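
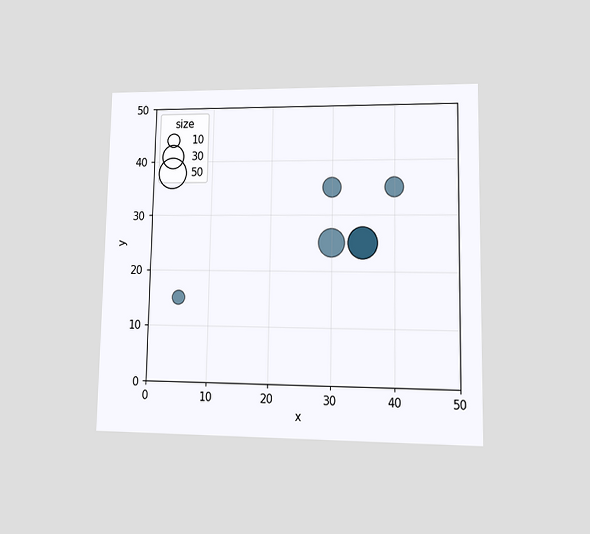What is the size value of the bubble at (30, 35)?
The chart is viewed at a slight angle. Matching the bubble at (30, 35) against the size legend gives 20.

20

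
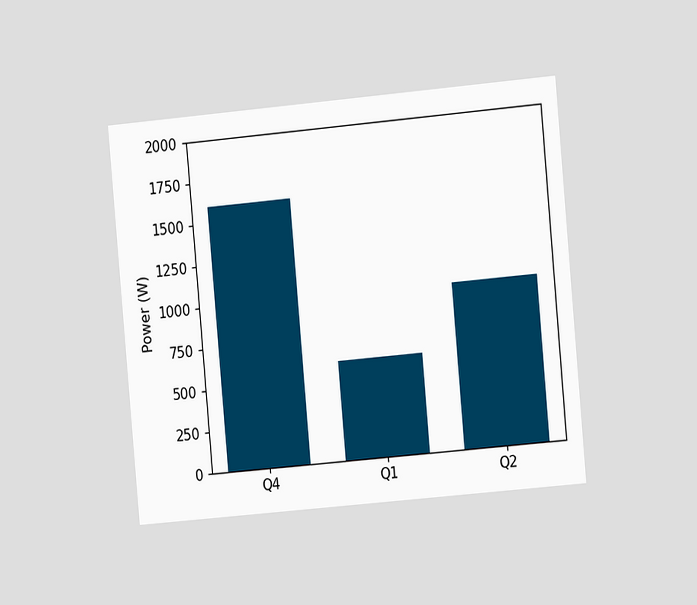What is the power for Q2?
1000W

The chart is tilted about 5° counter-clockwise and viewed slightly from the right. Reading along the chart's y-axis, the Q2 bar reaches 1000W.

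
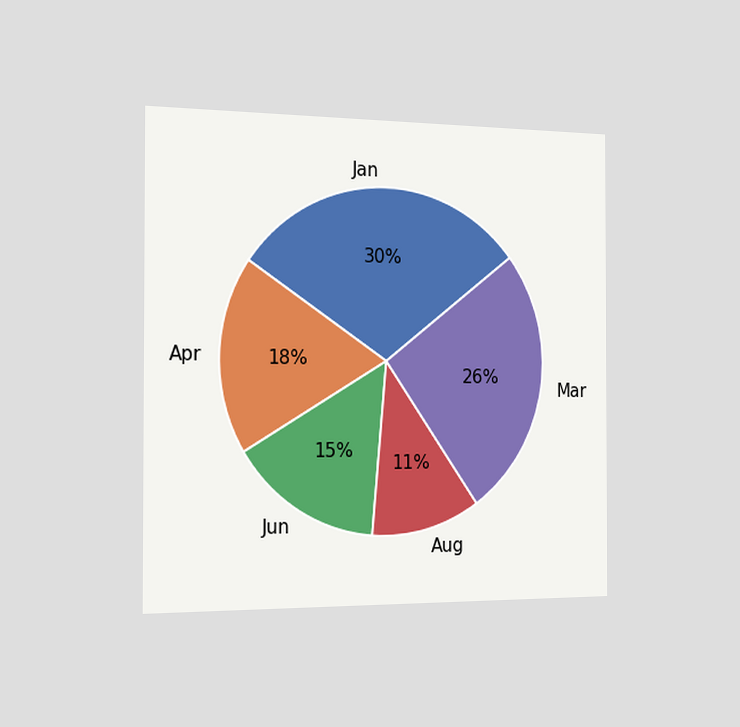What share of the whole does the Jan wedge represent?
The chart is viewed slightly from the left. The Jan slice takes up 30% of the pie.

30%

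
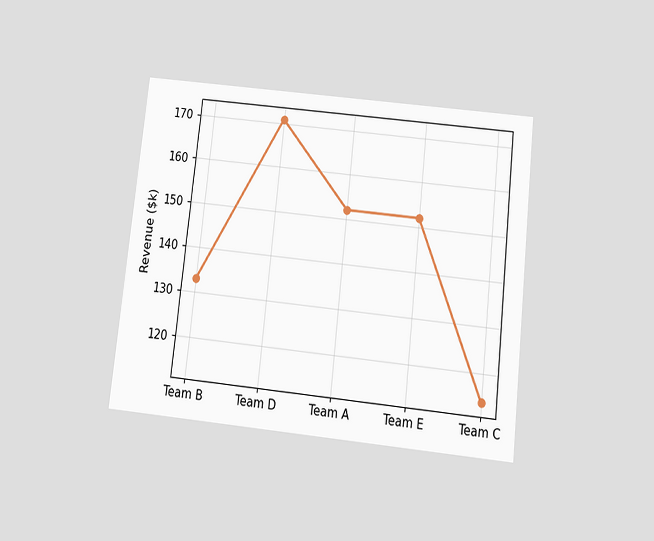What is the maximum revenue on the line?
$171k

The chart is tilted about 6° clockwise and viewed slightly from below. The highest point is at Team D, and reading across to the y-axis gives $171k.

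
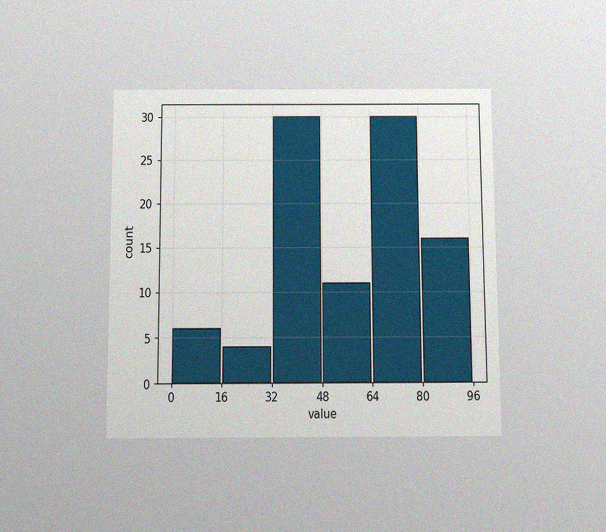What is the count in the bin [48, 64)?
The chart is viewed slightly from below, with some photo noise. The [48, 64) bin has height 11.

11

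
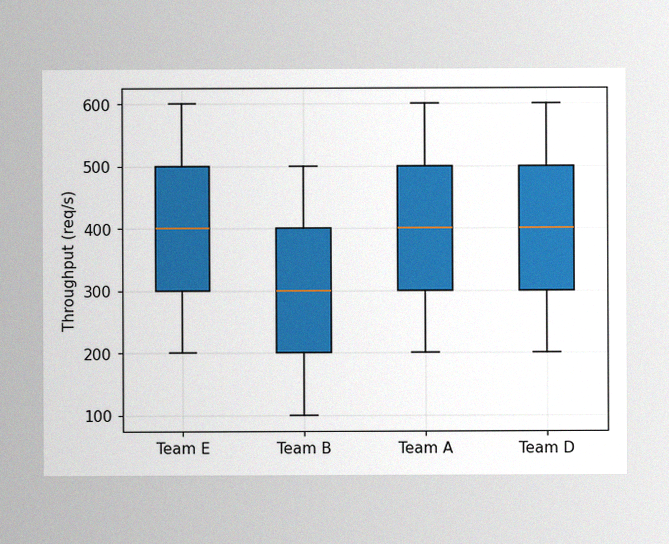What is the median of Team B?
300req/s

The image has some photo noise and uneven lighting. The median line in the Team B box sits at 300req/s.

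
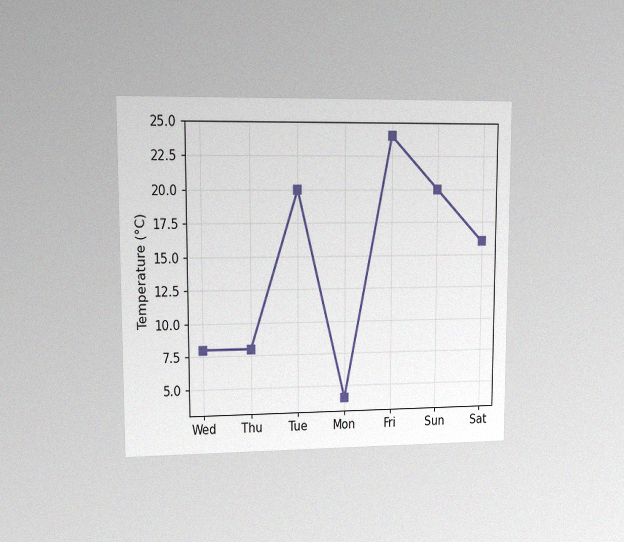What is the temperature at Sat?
16°C

The chart is viewed at a slight angle, with some photo noise. At Sat, the line is at 16°C.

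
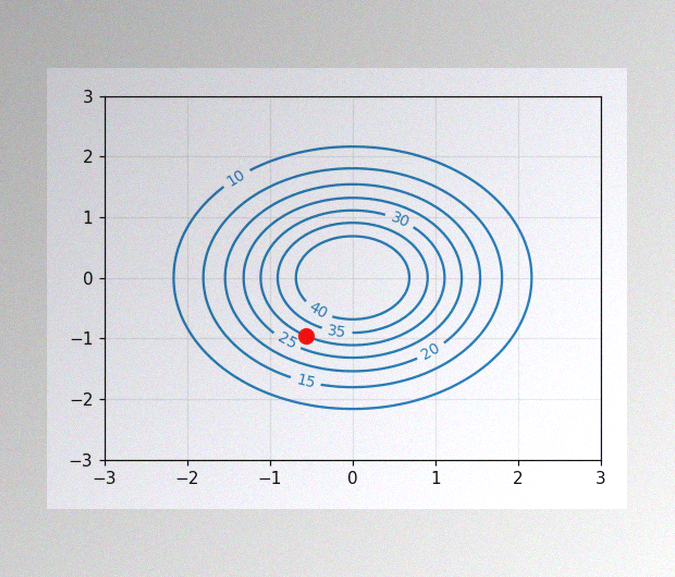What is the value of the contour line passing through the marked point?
30

The image has some photo noise and uneven lighting. The marked point sits on the contour labelled 30.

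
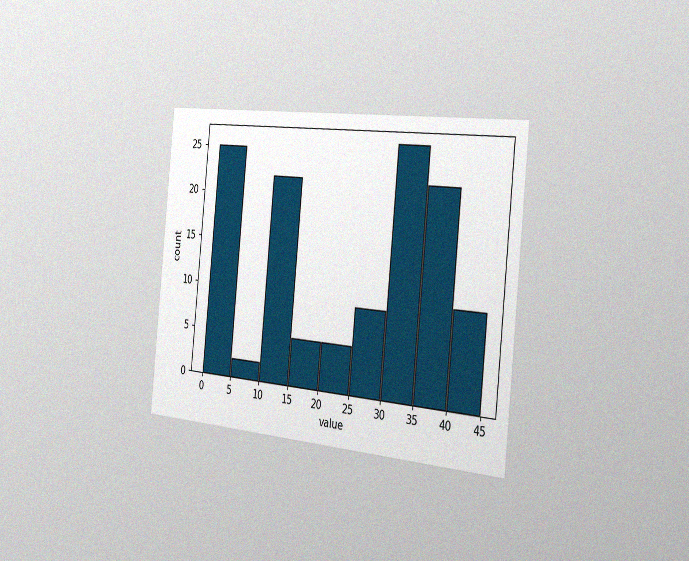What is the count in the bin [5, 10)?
2

The chart is tilted about 6° clockwise and viewed slightly from the right, with some photo noise. The [5, 10) bin has height 2.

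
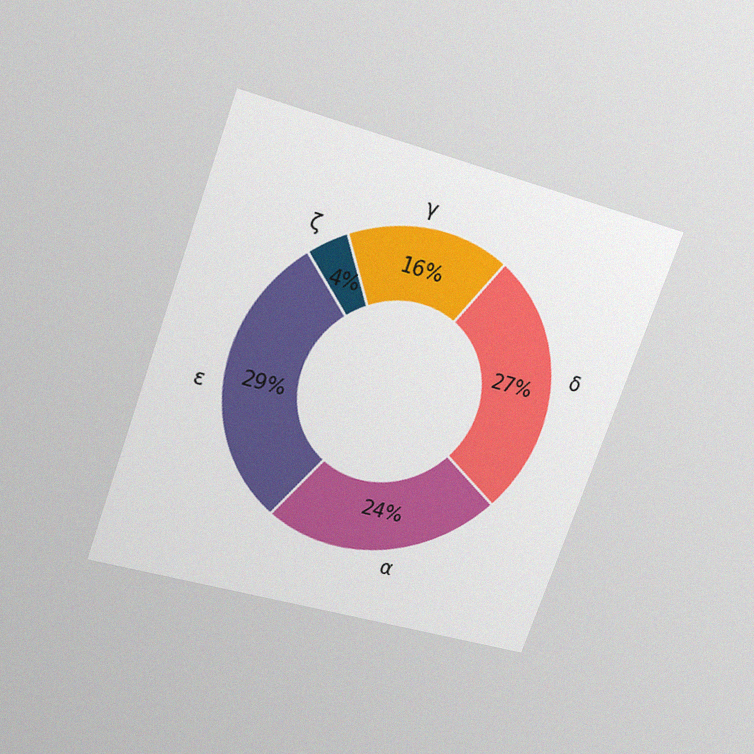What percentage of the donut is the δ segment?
27%

The chart is tilted about 20° clockwise and viewed slightly from above, with some photo noise. The δ segment takes up 27% of the ring.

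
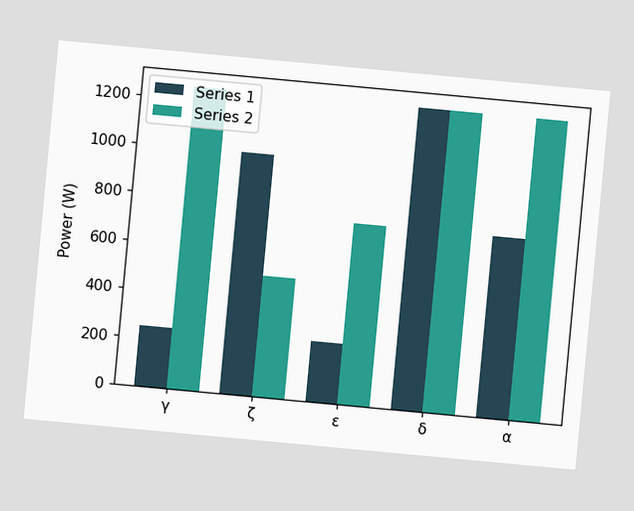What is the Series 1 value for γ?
The chart is tilted about 5° clockwise. The Series 1 bar at γ reaches 250W on the y-axis.

250W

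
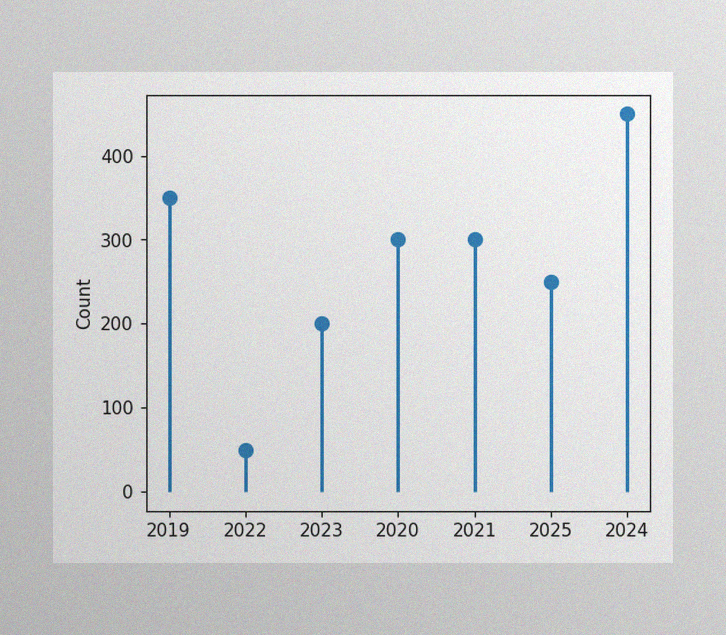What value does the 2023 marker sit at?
The image has some photo noise and uneven lighting. The 2023 marker sits at 200.

200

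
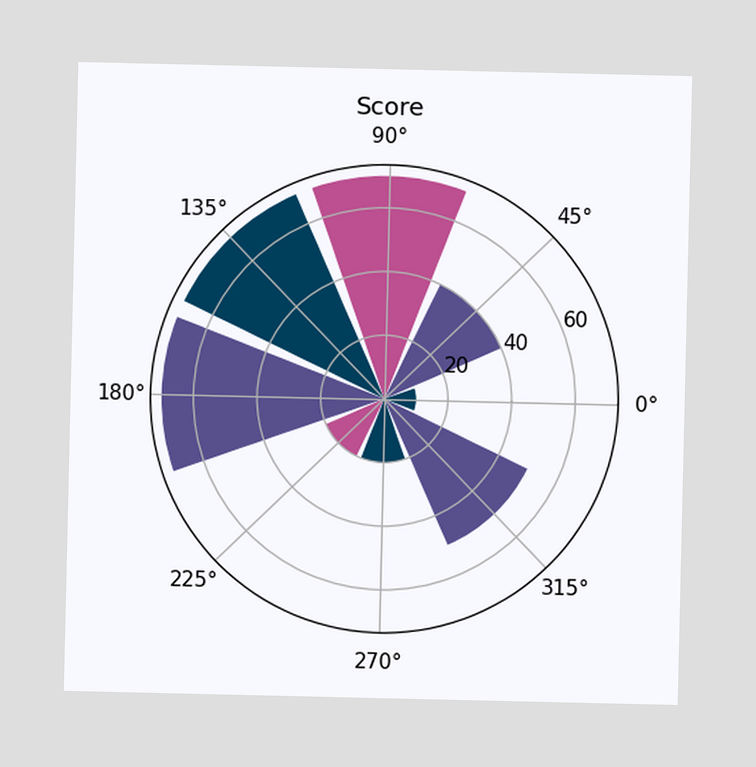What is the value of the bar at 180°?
70

The bar at 180° reaches 70 on the radial axis.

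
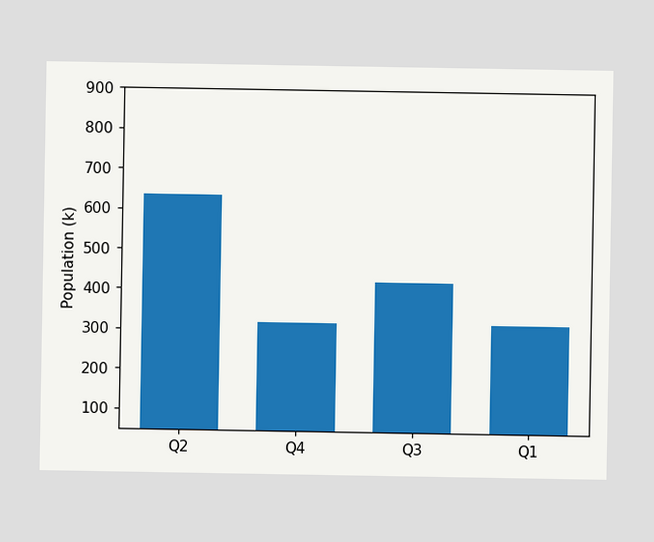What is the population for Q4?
Reading along the chart's y-axis, the Q4 bar reaches 318k.

318k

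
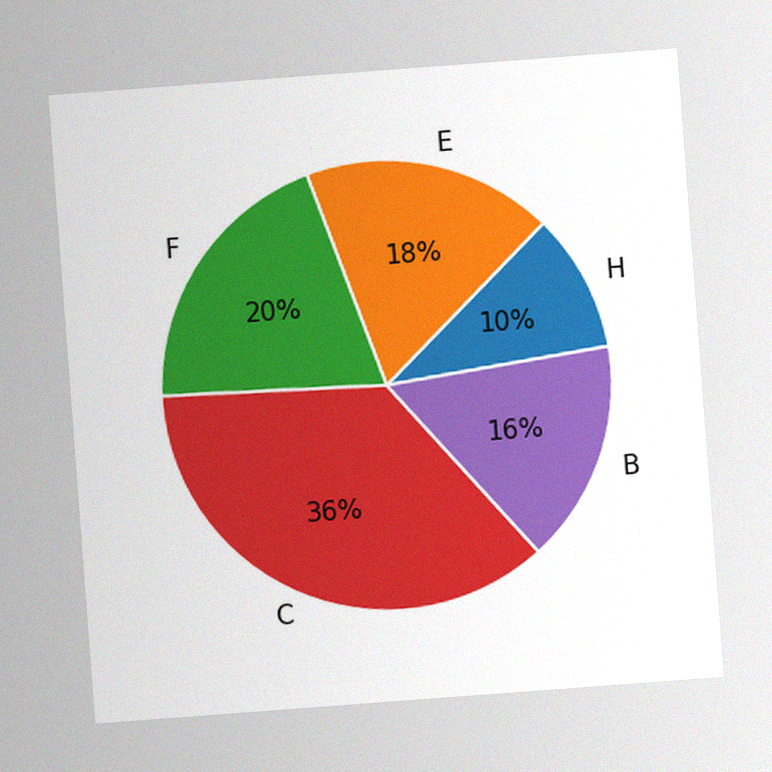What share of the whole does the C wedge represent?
The chart is tilted about 4° counter-clockwise, with some photo noise. The C slice takes up 36% of the pie.

36%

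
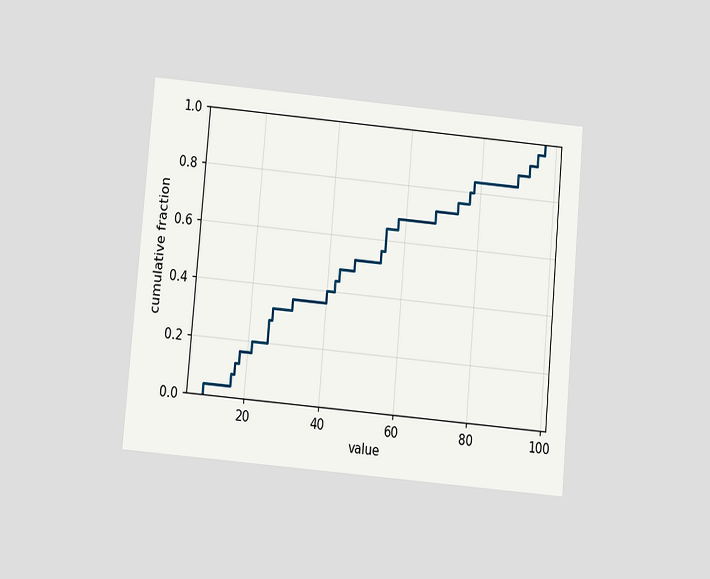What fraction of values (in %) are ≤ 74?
The chart is tilted about 5° clockwise and viewed slightly from below. At x=74 the ECDF step is at 76%.

76%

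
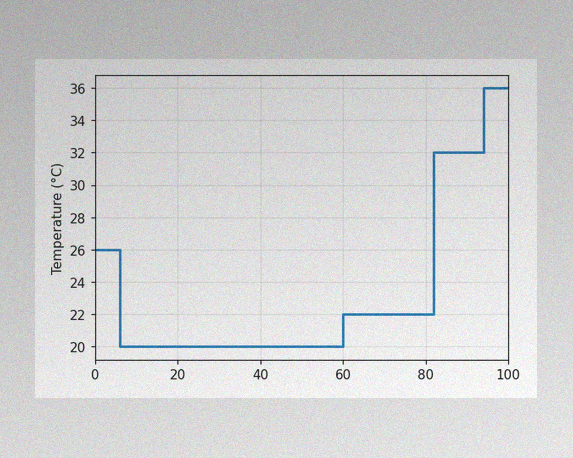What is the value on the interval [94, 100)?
The image has some photo noise and uneven lighting. On [94, 100) the step sits at 36°C.

36°C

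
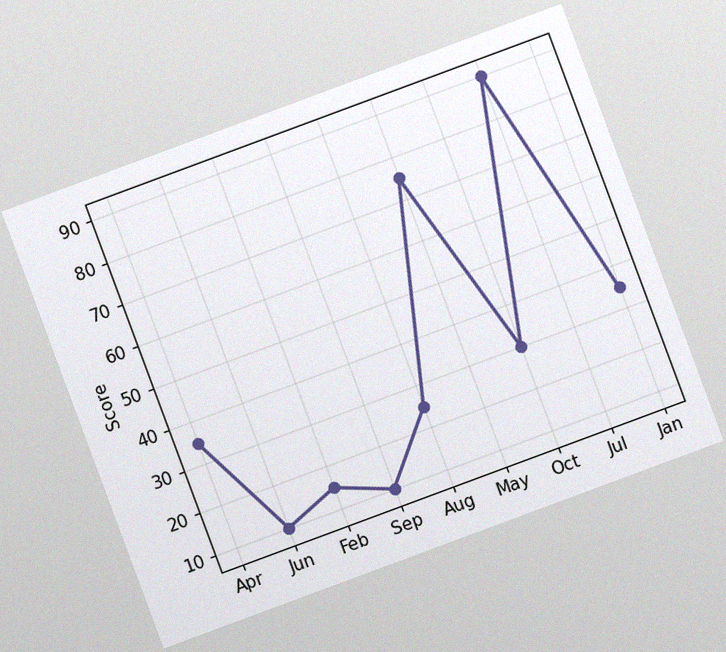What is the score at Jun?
10

The chart is tilted about 20° counter-clockwise, with some photo noise. At Jun, the line is at 10.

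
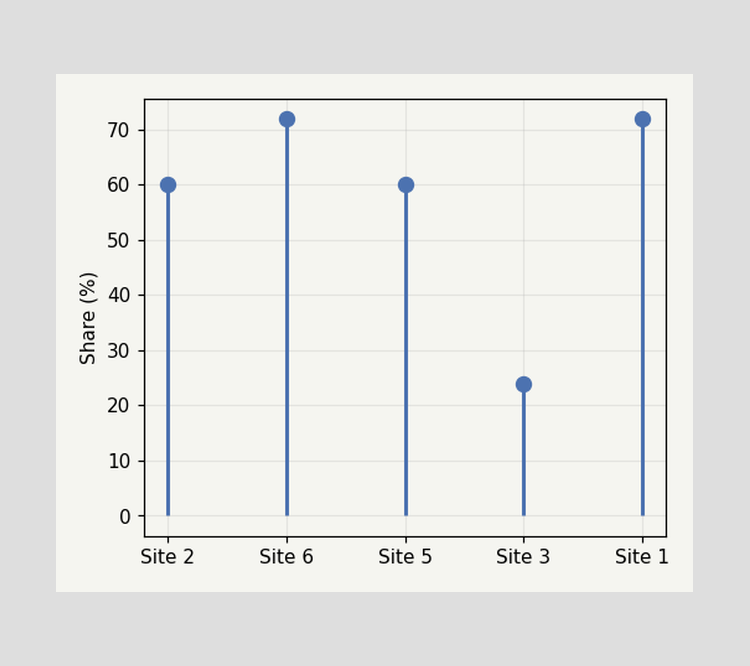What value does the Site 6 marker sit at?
72%

The Site 6 marker sits at 72%.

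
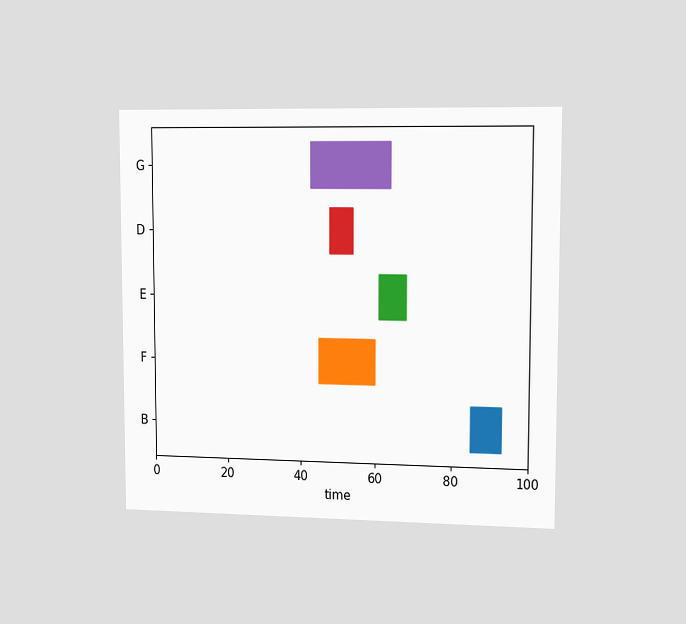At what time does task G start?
43

The chart is viewed slightly from the right. The G bar begins at t=43.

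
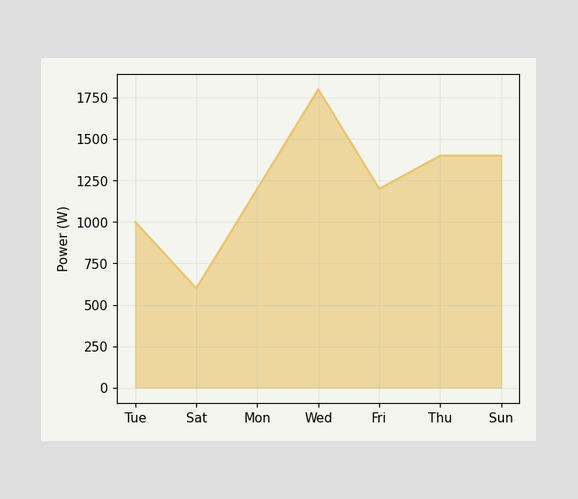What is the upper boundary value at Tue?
1000W

At Tue the upper boundary is at 1000W.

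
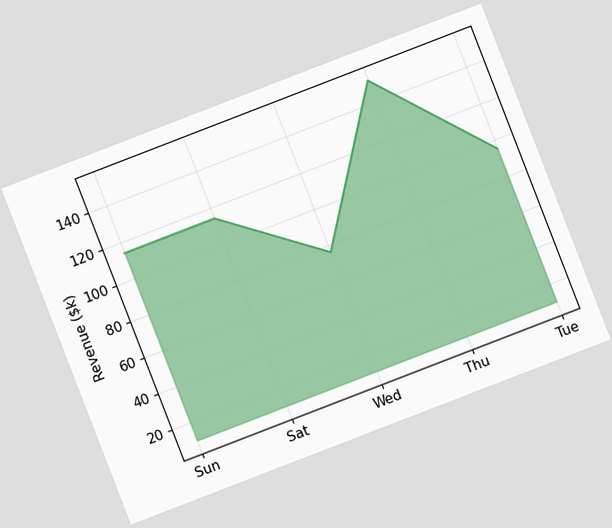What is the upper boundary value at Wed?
The chart is tilted about 21° counter-clockwise. At Wed the upper boundary is at $76k.

$76k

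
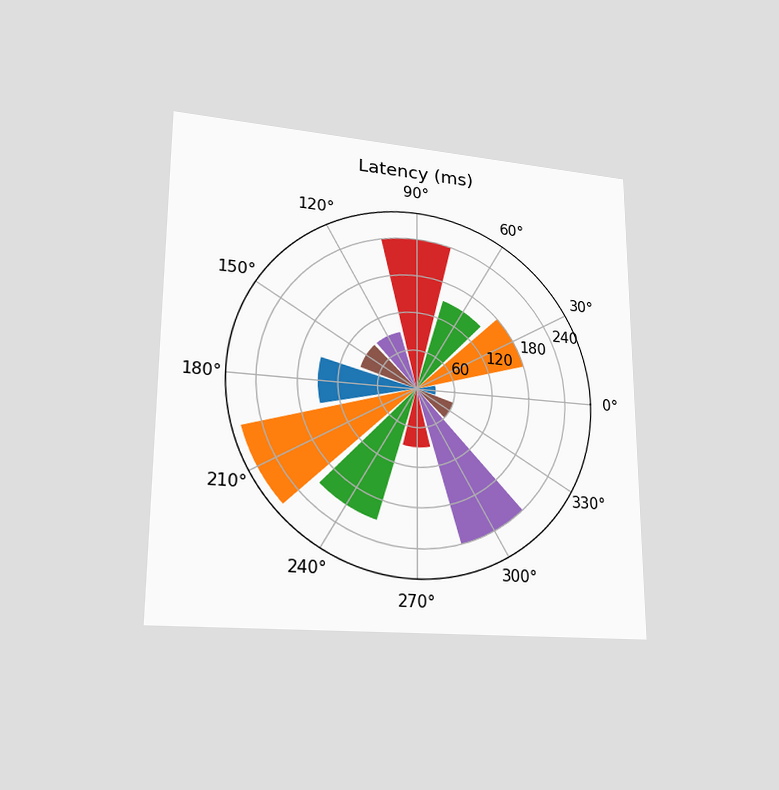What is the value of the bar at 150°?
The chart is viewed at a slight angle. The bar at 150° reaches 90ms on the radial axis.

90ms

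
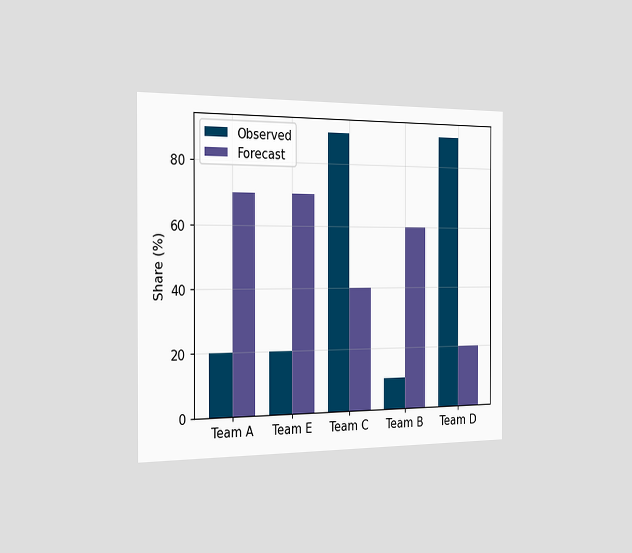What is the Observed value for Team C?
The chart is viewed slightly from the left. The Observed bar at Team C reaches 90% on the y-axis.

90%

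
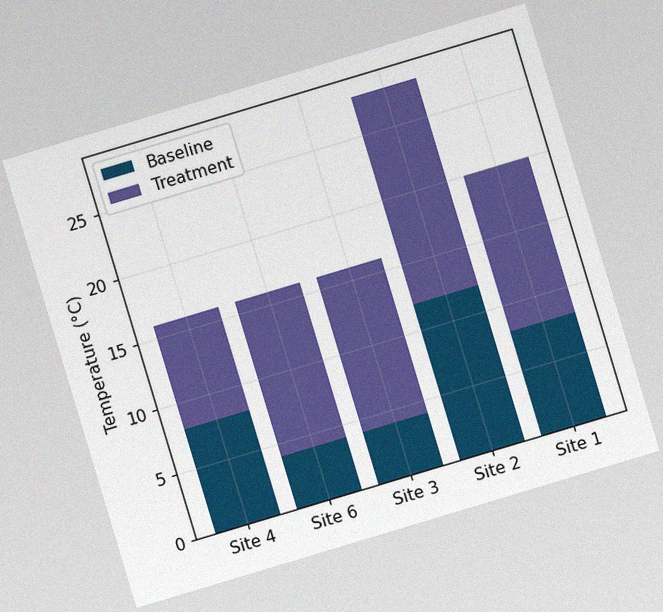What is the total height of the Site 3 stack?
16°C

The chart is tilted about 17° counter-clockwise, with some photo noise. The Site 3 stack's top reaches 16°C on the y-axis.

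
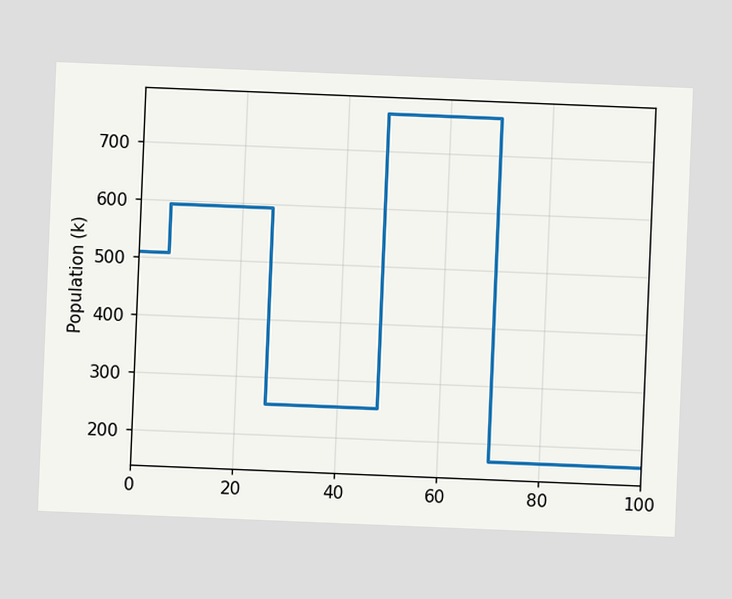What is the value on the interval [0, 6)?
The chart is tilted about 2° clockwise. On [0, 6) the step sits at 510k.

510k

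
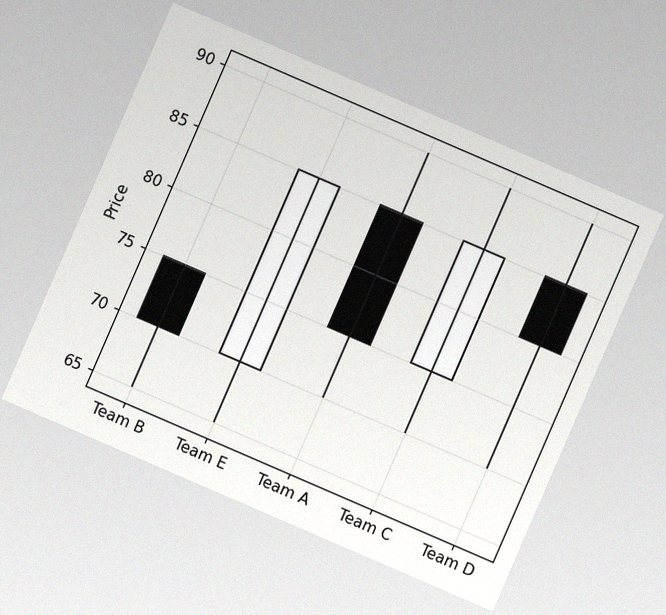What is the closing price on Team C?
85

The chart is tilted about 23° clockwise, with some photo noise. The Team C candle closes at 85.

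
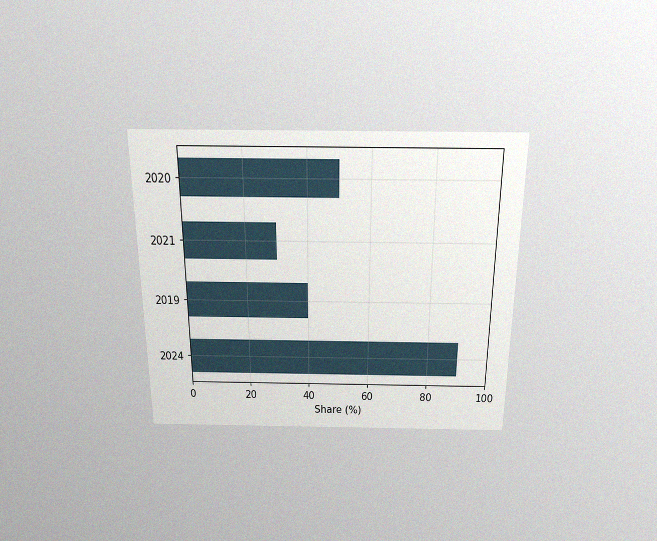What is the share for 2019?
40%

The chart is viewed slightly from above, with some photo noise. Reading along the chart's x-axis, the 2019 bar reaches 40%.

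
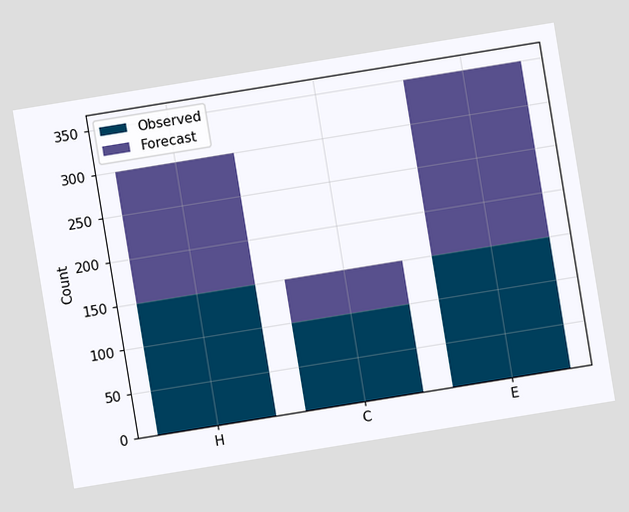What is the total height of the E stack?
The chart is tilted about 9° counter-clockwise. The E stack's top reaches 350 on the y-axis.

350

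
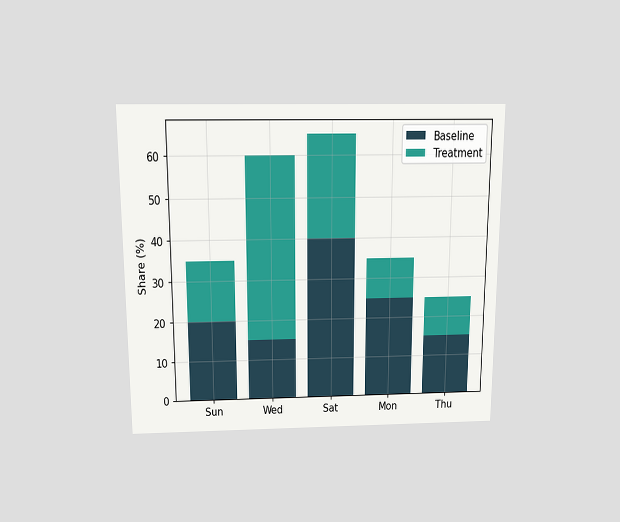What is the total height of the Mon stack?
The chart is viewed slightly from above. The Mon stack's top reaches 35% on the y-axis.

35%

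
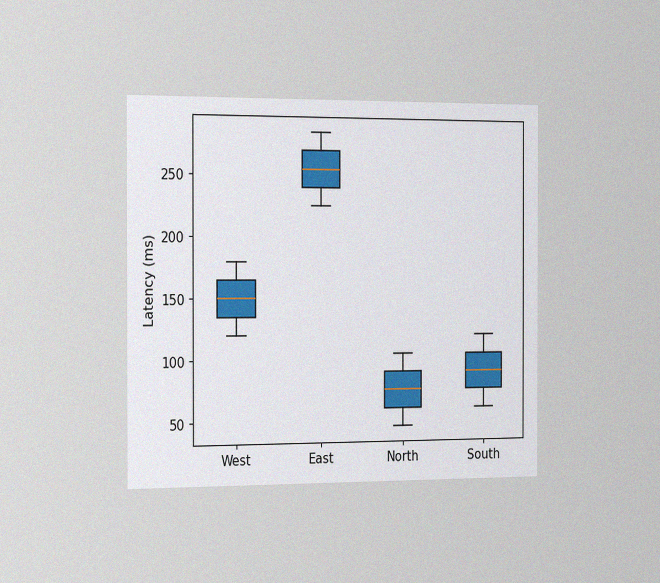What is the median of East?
255ms

The chart is viewed slightly from the left, with some photo noise. The median line in the East box sits at 255ms.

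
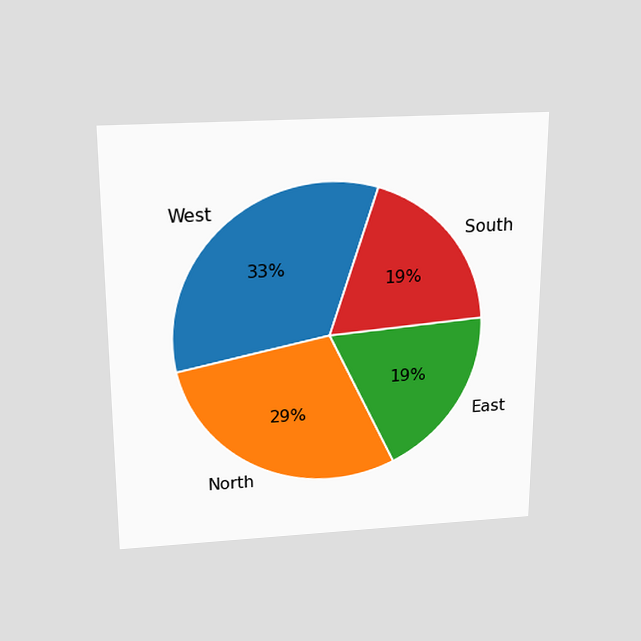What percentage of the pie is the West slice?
The chart is viewed slightly from above. The West slice takes up 33% of the pie.

33%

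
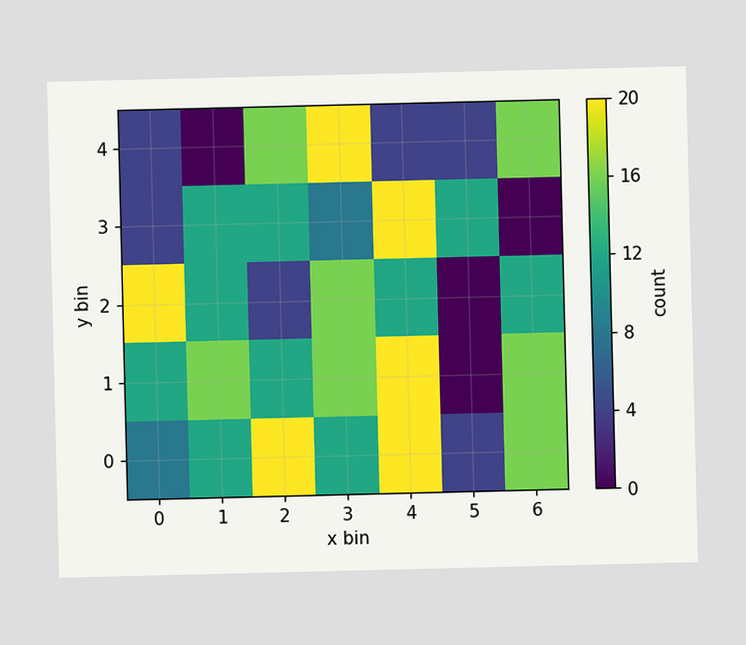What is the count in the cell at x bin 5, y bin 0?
4

Matching the cell (5, 0) against the colorbar gives 4.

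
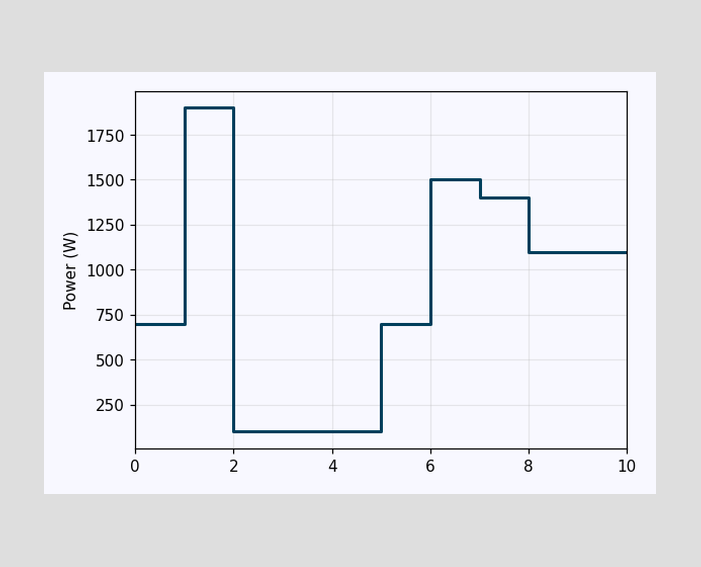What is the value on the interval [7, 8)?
1400W

On [7, 8) the step sits at 1400W.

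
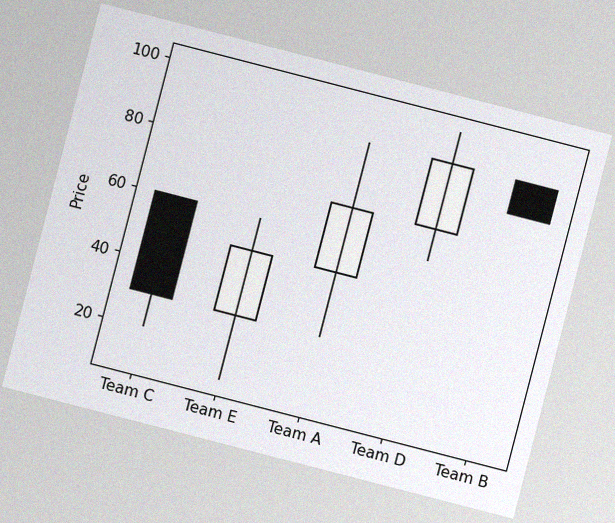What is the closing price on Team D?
90

The chart is tilted about 14° clockwise, with some photo noise. The Team D candle closes at 90.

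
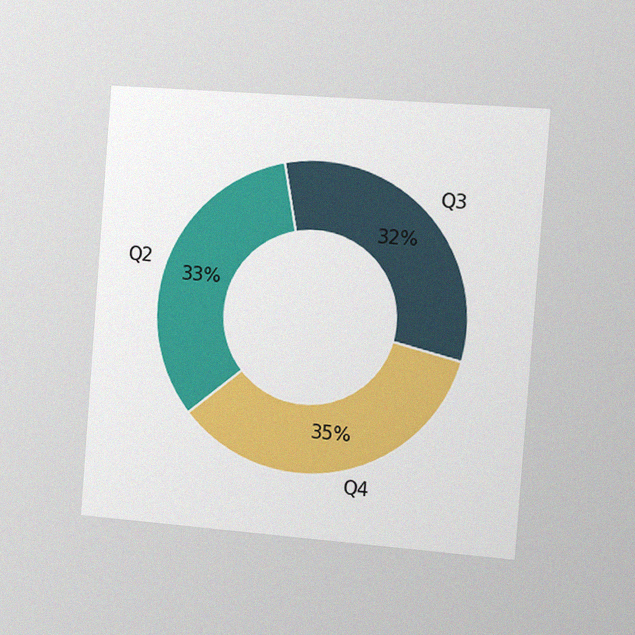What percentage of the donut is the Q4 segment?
35%

The chart is tilted about 4° clockwise and viewed slightly from the right, with some photo noise. The Q4 segment takes up 35% of the ring.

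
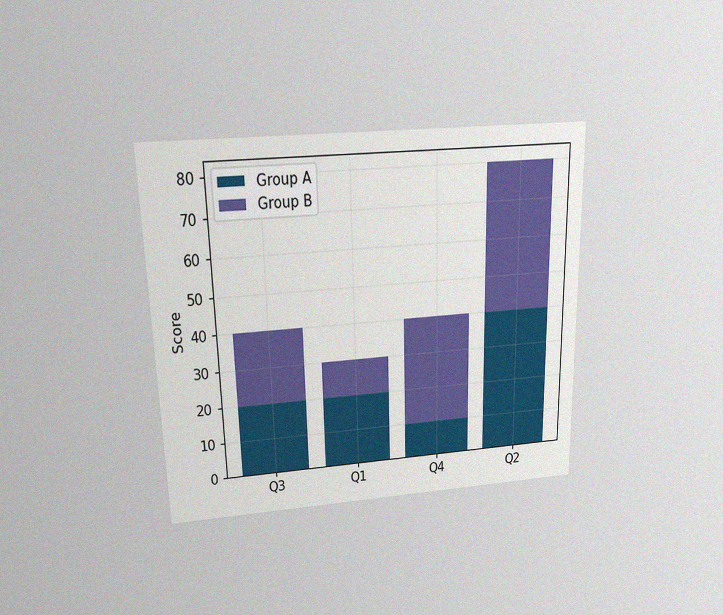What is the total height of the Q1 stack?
The chart is viewed slightly from above, with some photo noise. The Q1 stack's top reaches 30 on the y-axis.

30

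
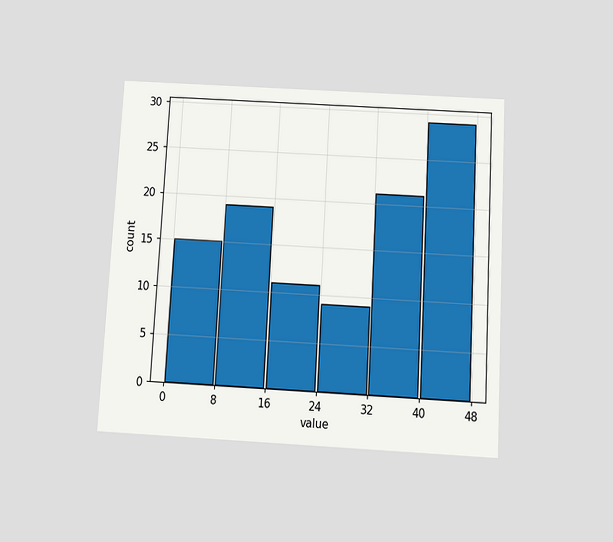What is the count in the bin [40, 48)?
29

The chart is tilted about 3° clockwise and viewed slightly from below. The [40, 48) bin has height 29.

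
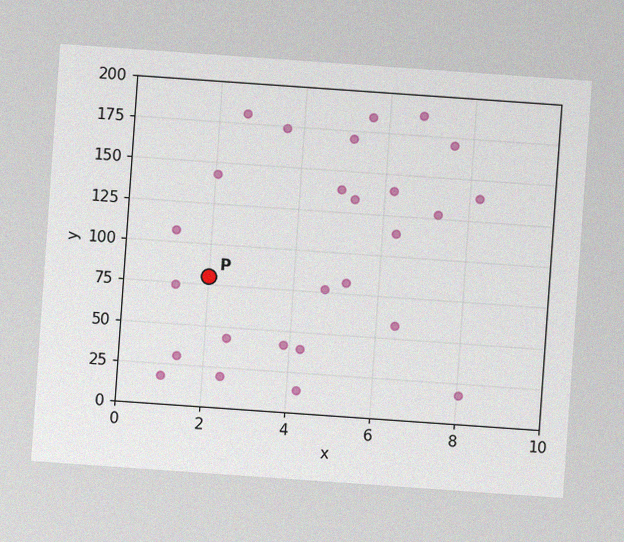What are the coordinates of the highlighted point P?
The chart is tilted about 4° clockwise, with some photo noise. Following the gridlines from P to each axis, P sits at (2, 80).

(2, 80)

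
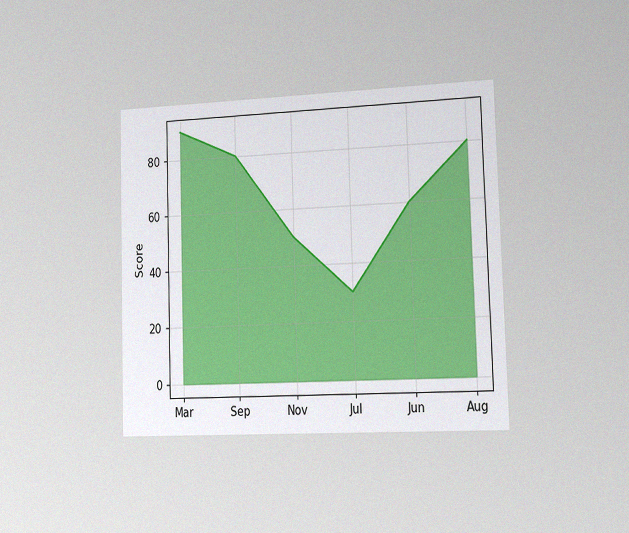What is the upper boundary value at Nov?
The chart is viewed slightly from the right, with some photo noise. At Nov the upper boundary is at 50.

50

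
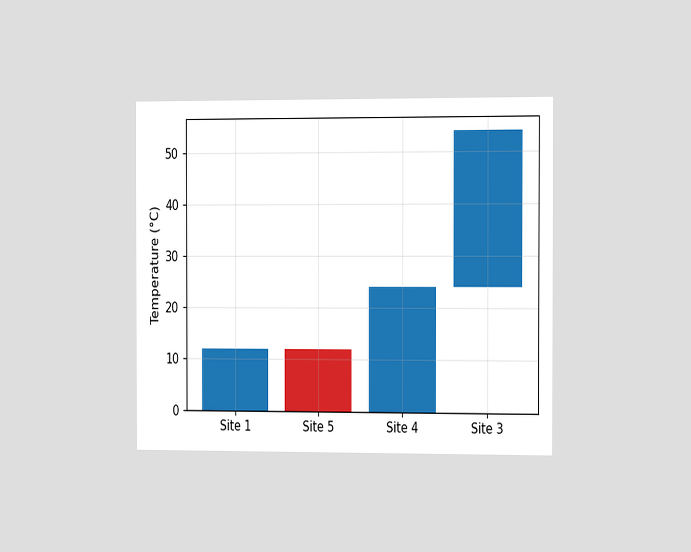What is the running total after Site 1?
12°C

The chart is viewed slightly from the right. After Site 1 the running total reaches 12°C.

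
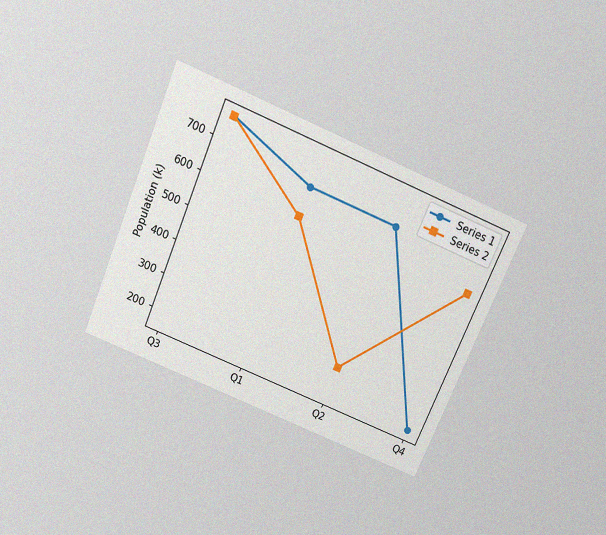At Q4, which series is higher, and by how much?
The chart is tilted about 23° clockwise and viewed slightly from above, with some photo noise. At Q4, Series 2 sits above the other line by 425k.

Series 2, by 425k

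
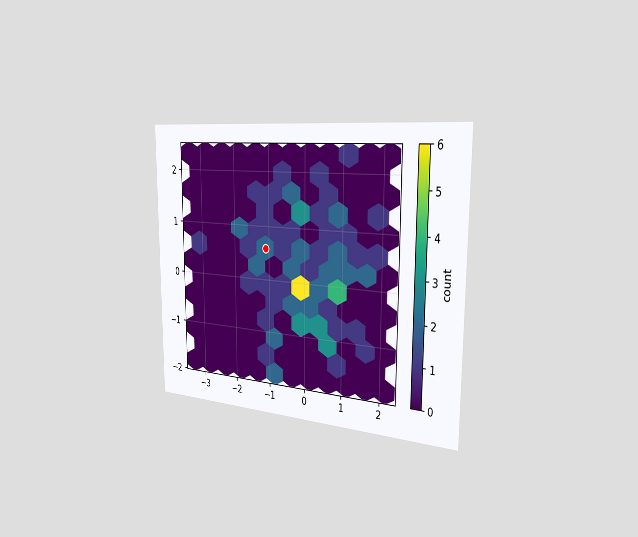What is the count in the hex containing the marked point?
2

The chart is viewed slightly from the right. The marked hex reads 2 on the colorbar.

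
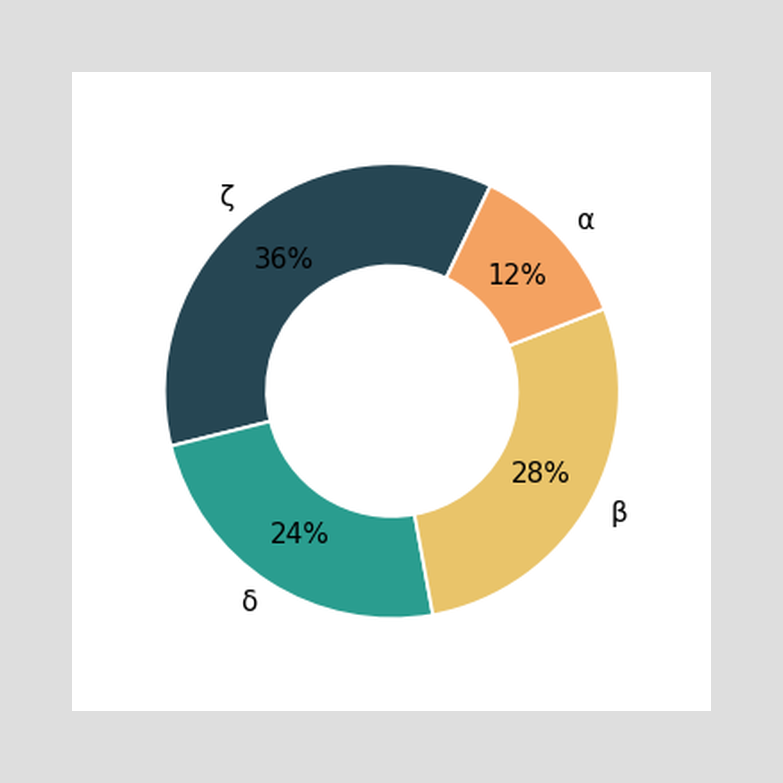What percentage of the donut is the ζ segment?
36%

The ζ segment takes up 36% of the ring.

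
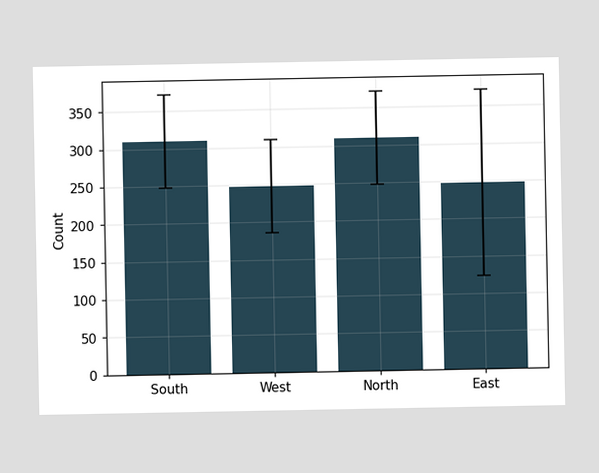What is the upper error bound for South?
The South bar's upper whisker reaches 372.

372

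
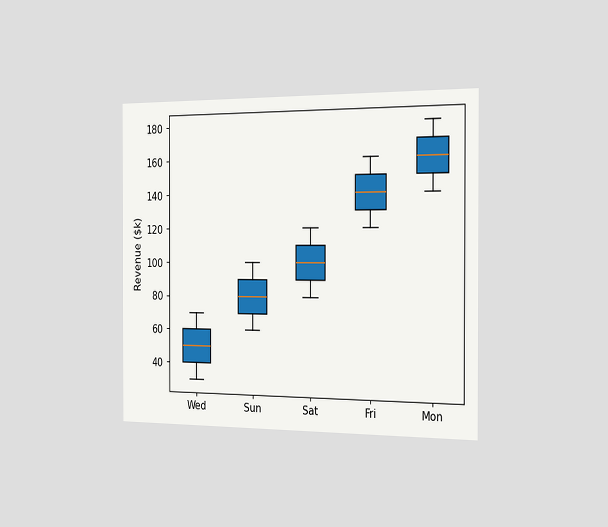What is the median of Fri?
The chart is viewed slightly from the right. The median line in the Fri box sits at $140k.

$140k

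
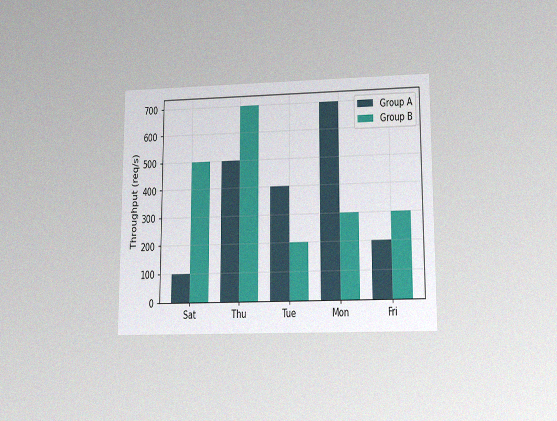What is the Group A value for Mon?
The chart is viewed at a slight angle, with some photo noise. The Group A bar at Mon reaches 700req/s on the y-axis.

700req/s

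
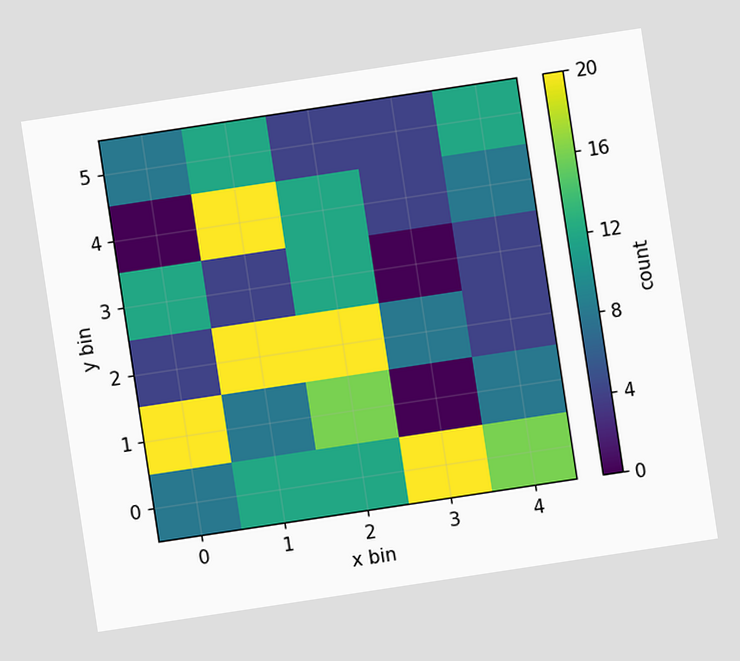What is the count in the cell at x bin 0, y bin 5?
8

The chart is tilted about 9° counter-clockwise. Matching the cell (0, 5) against the colorbar gives 8.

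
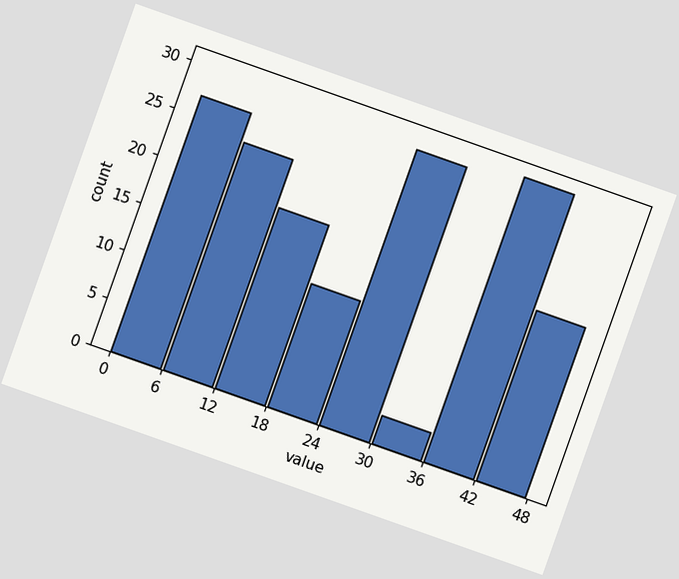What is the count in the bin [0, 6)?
The chart is tilted about 19° clockwise. The [0, 6) bin has height 27.

27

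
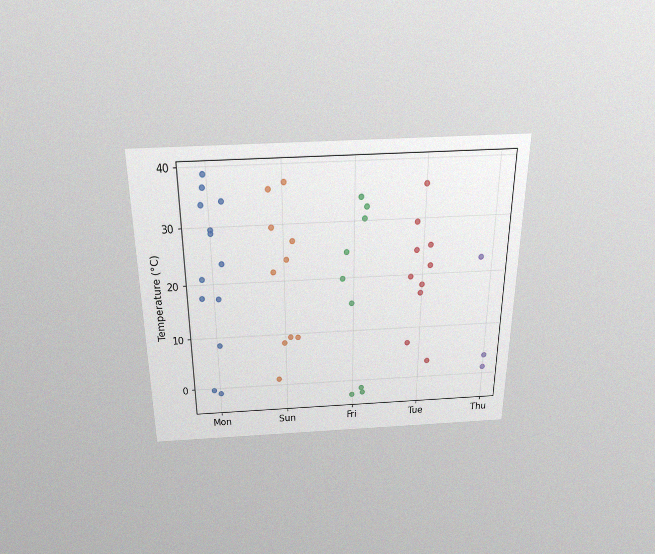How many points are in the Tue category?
10

The chart is viewed slightly from above, with some photo noise. Counting the markers in the Tue column gives 10.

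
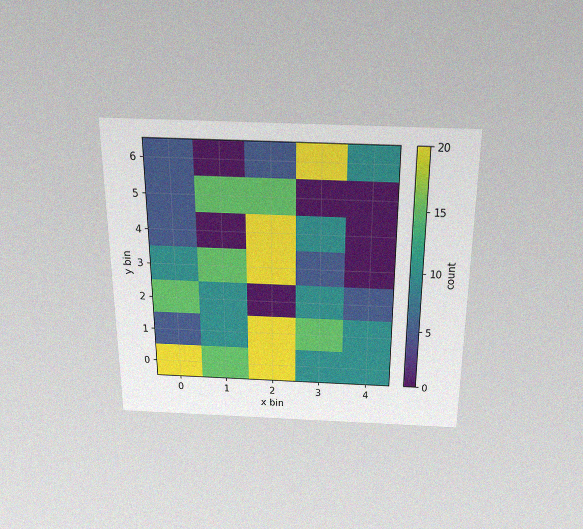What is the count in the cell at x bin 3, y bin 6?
20

The chart is viewed slightly from above, with some photo noise. Matching the cell (3, 6) against the colorbar gives 20.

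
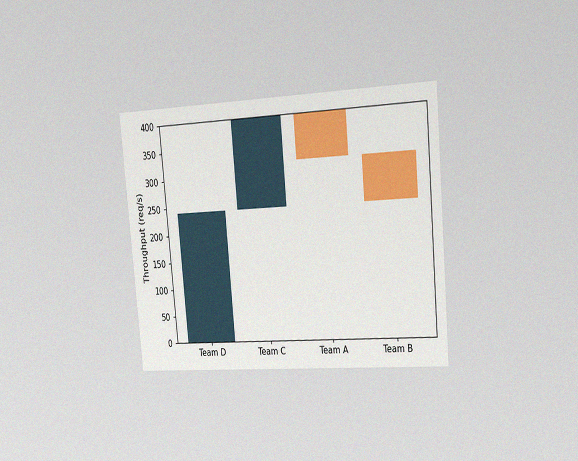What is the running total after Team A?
The chart is tilted about 5° counter-clockwise and viewed slightly from the right, with some photo noise. After Team A the running total reaches 320req/s.

320req/s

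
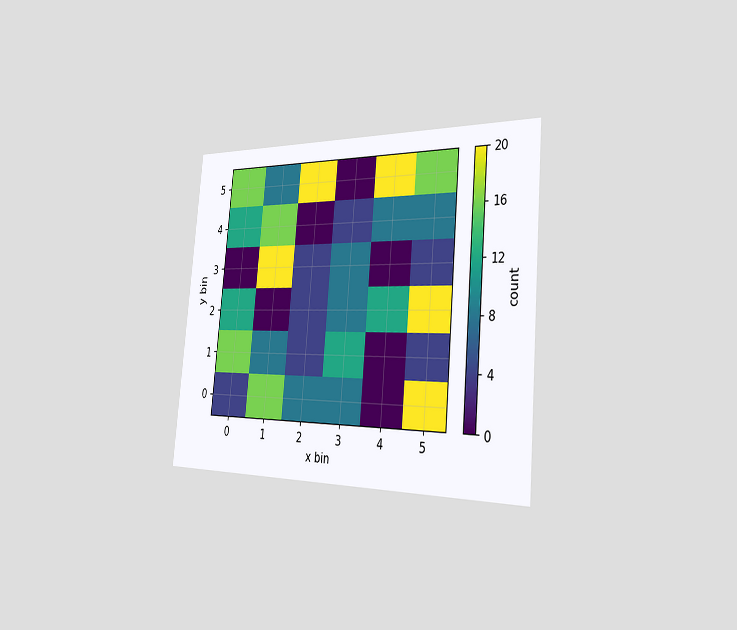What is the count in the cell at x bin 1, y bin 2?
The chart is tilted about 5° clockwise and viewed slightly from the right. Matching the cell (1, 2) against the colorbar gives 0.

0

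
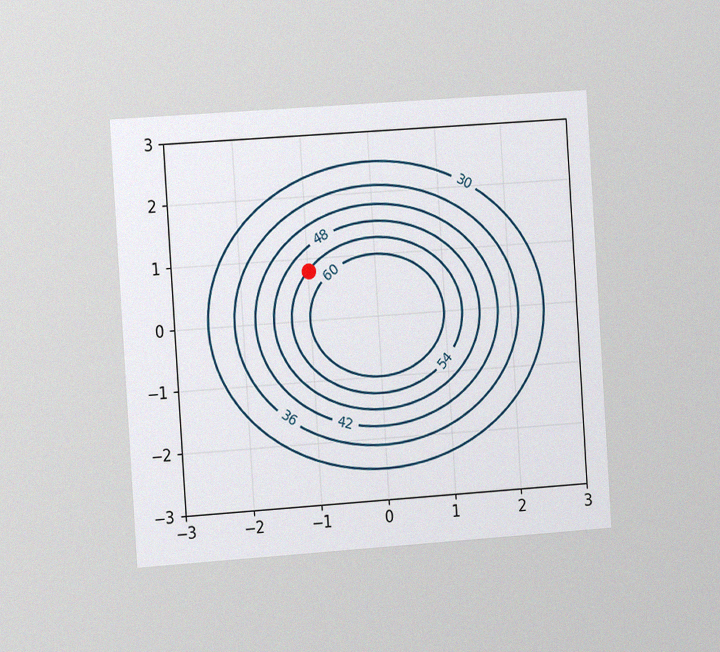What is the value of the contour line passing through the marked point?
The chart is tilted about 4° counter-clockwise and viewed slightly from the left, with some photo noise. The marked point sits on the contour labelled 54.

54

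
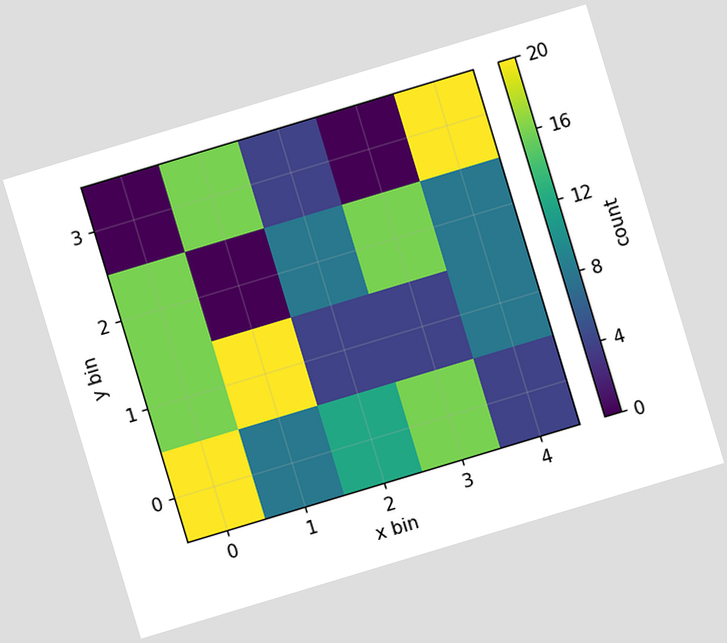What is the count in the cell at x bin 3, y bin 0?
The chart is tilted about 17° counter-clockwise. Matching the cell (3, 0) against the colorbar gives 16.

16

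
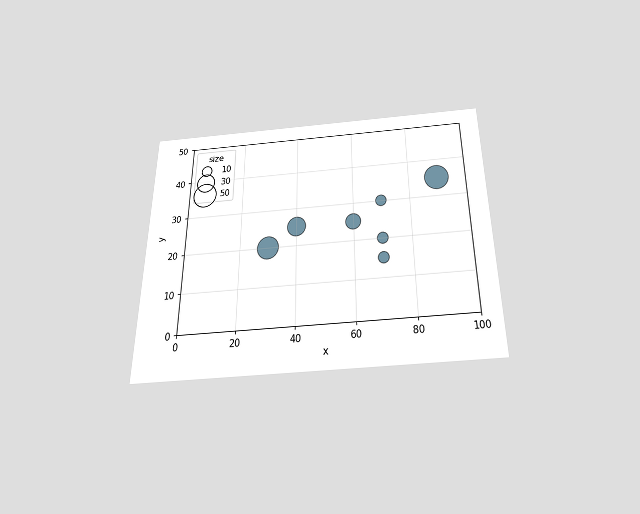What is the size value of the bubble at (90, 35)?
The chart is viewed slightly from below. Matching the bubble at (90, 35) against the size legend gives 50.

50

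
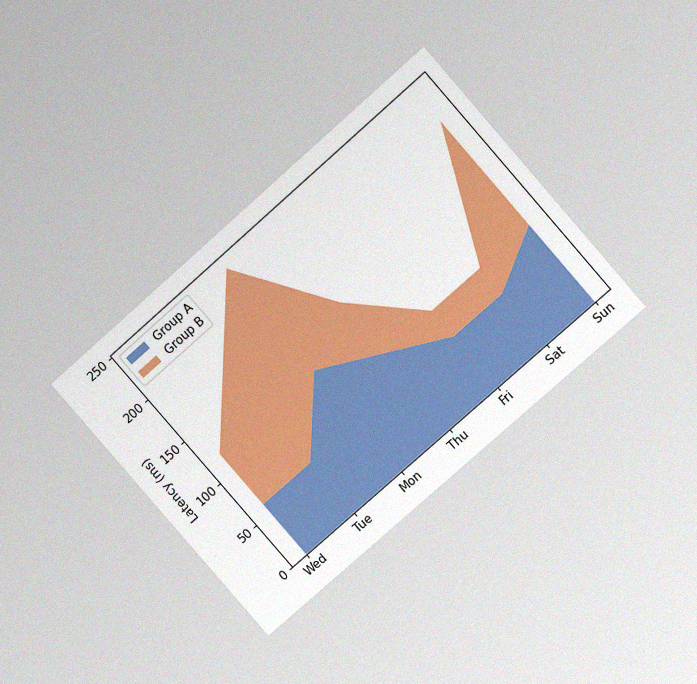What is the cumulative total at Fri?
90ms

The chart is tilted about 41° counter-clockwise and viewed at a slight angle, with some photo noise. The stacked total at Fri reaches 90ms.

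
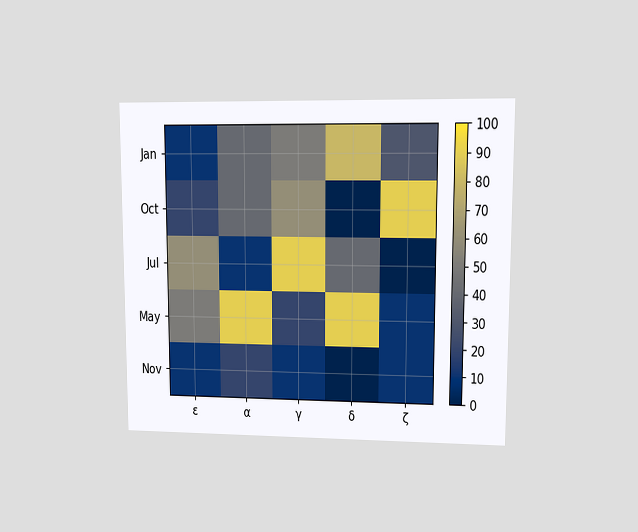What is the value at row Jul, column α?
10

The chart is viewed at a slight angle. Matching cell (Jul, α) against the colorbar gives 10.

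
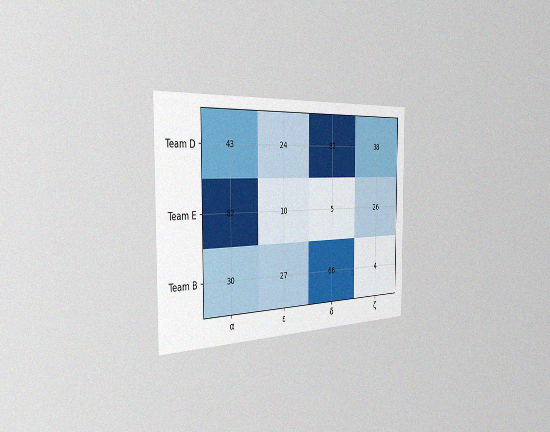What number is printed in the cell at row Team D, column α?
The chart is viewed slightly from the left, with some photo noise. The (Team D, α) cell reads 43.

43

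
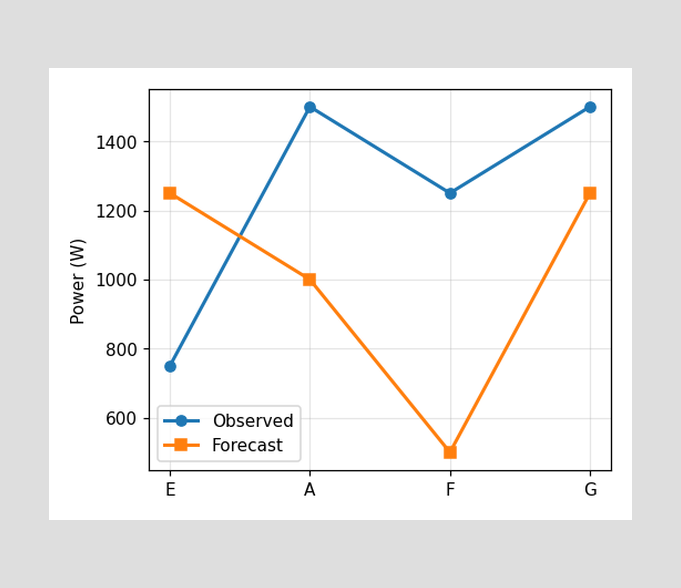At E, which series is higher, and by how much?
Forecast, by 500W

At E, Forecast sits above the other line by 500W.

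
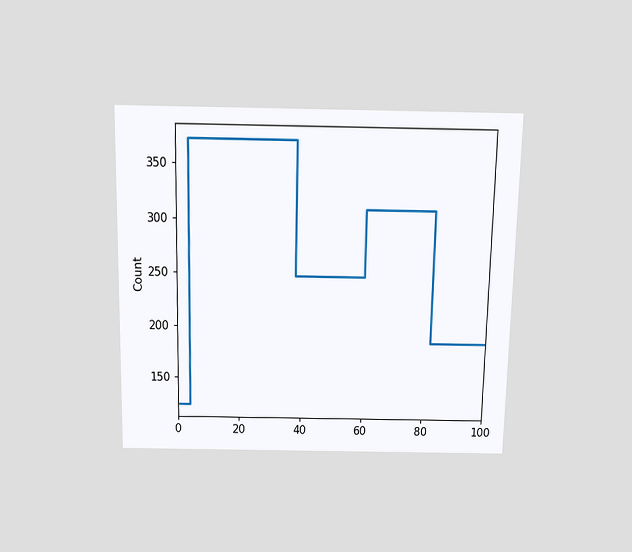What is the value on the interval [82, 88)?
186

The chart is viewed slightly from above. On [82, 88) the step sits at 186.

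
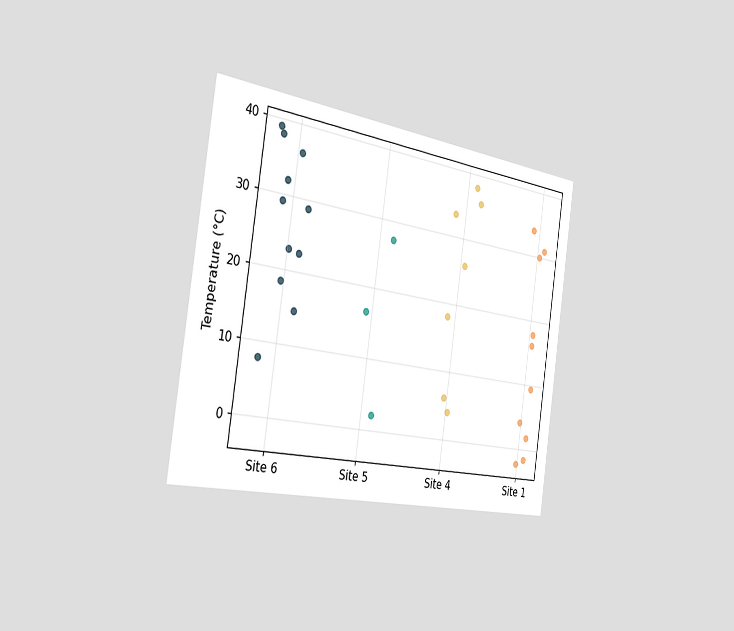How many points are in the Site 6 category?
The chart is tilted about 8° clockwise and viewed slightly from the left. Counting the markers in the Site 6 column gives 11.

11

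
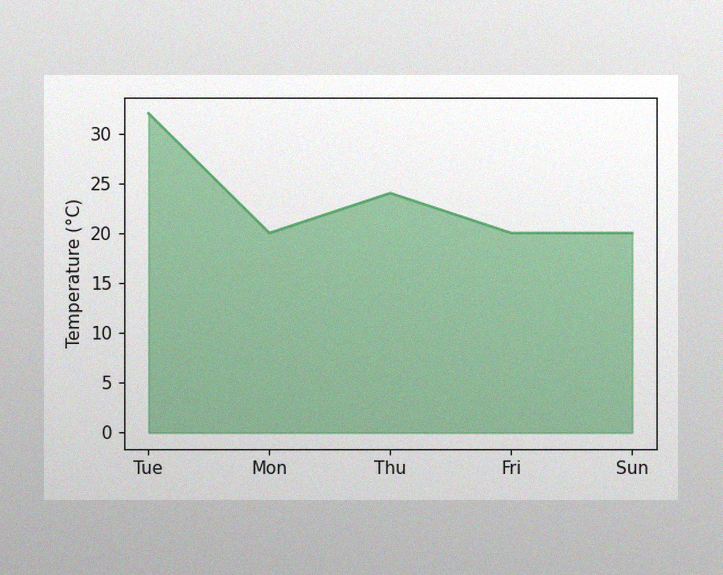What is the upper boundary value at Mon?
The image has some photo noise and uneven lighting. At Mon the upper boundary is at 20°C.

20°C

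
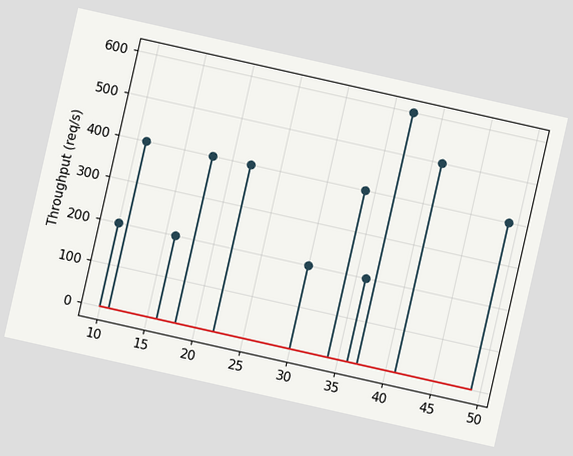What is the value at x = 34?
The chart is tilted about 13° clockwise. The stem at x=34 reaches 400req/s.

400req/s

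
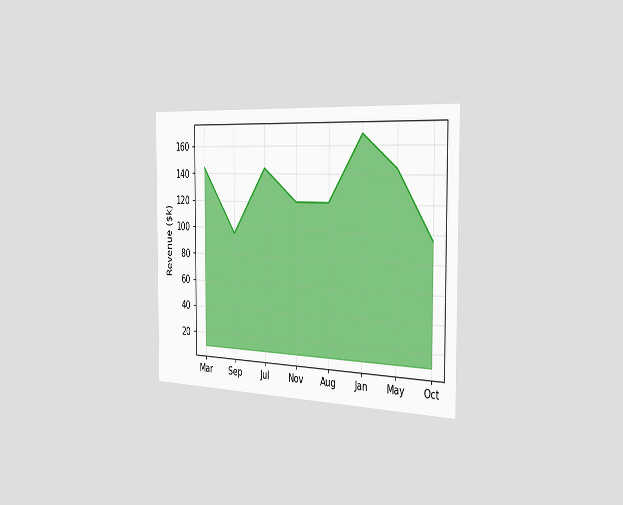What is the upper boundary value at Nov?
$120k

The chart is viewed slightly from the right. At Nov the upper boundary is at $120k.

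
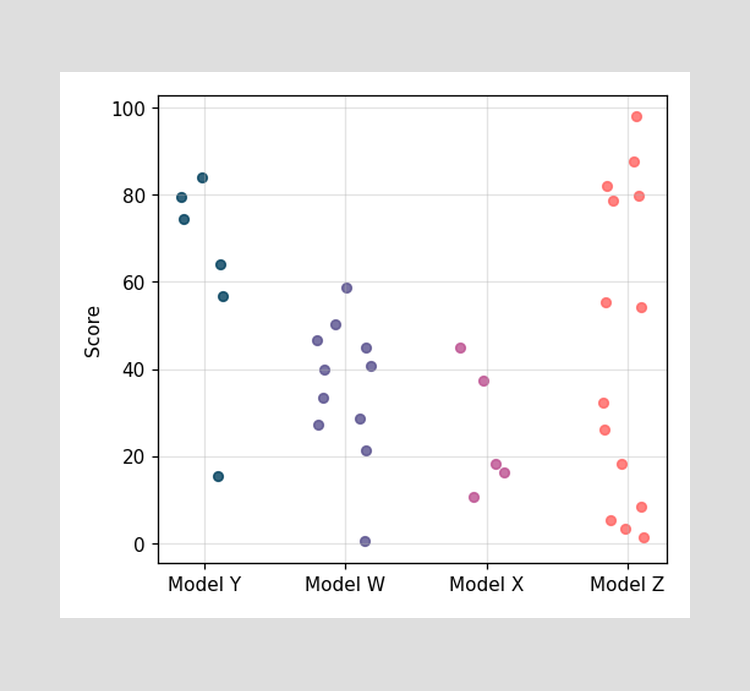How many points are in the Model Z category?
Counting the markers in the Model Z column gives 14.

14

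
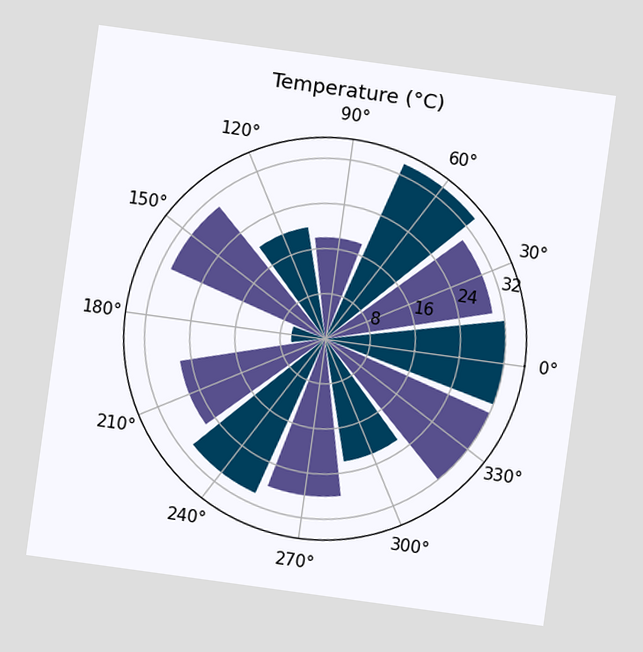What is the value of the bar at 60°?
34°C

The chart is tilted about 8° clockwise. The bar at 60° reaches 34°C on the radial axis.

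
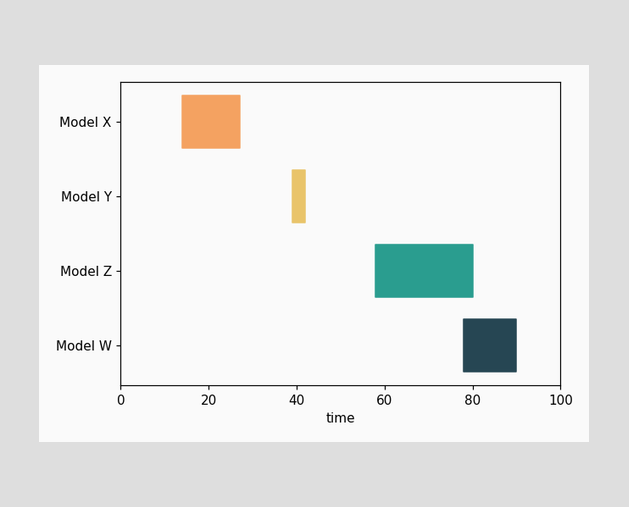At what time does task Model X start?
14

The Model X bar begins at t=14.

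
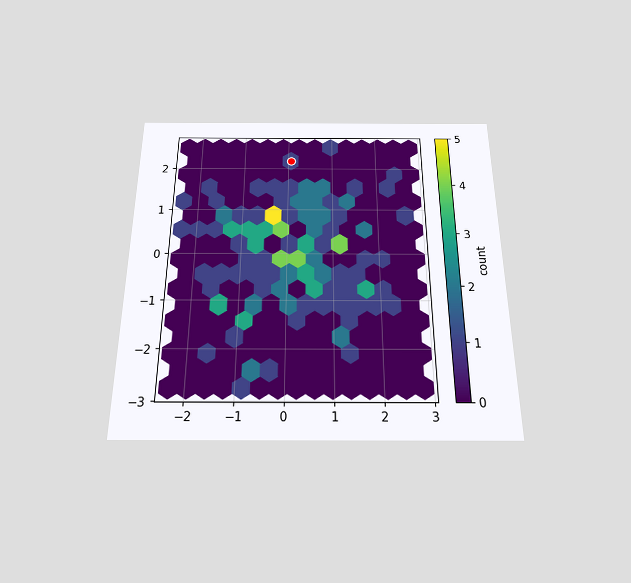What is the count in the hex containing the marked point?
The chart is viewed slightly from below. The marked hex reads 1 on the colorbar.

1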